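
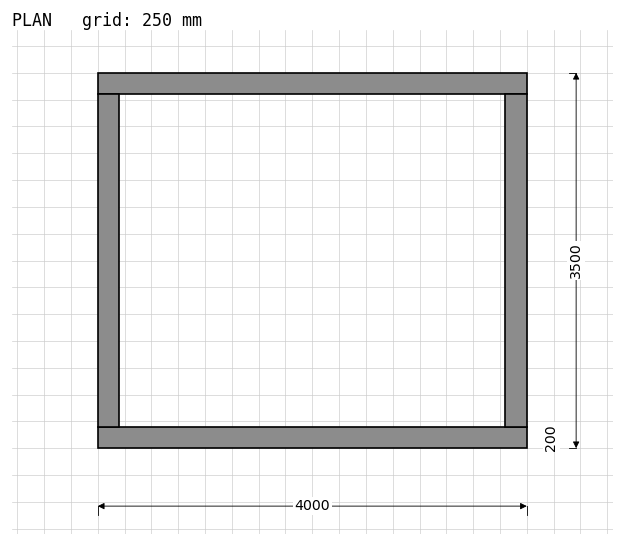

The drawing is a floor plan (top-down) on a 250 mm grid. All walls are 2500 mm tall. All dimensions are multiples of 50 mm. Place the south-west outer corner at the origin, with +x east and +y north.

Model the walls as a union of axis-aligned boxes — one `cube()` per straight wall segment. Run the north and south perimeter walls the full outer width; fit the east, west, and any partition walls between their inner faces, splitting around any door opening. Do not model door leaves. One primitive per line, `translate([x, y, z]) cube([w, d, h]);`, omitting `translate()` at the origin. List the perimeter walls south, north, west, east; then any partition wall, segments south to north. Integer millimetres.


cube([4000, 200, 2500]);
translate([0, 3300, 0]) cube([4000, 200, 2500]);
translate([0, 200, 0]) cube([200, 3100, 2500]);
translate([3800, 200, 0]) cube([200, 3100, 2500]);


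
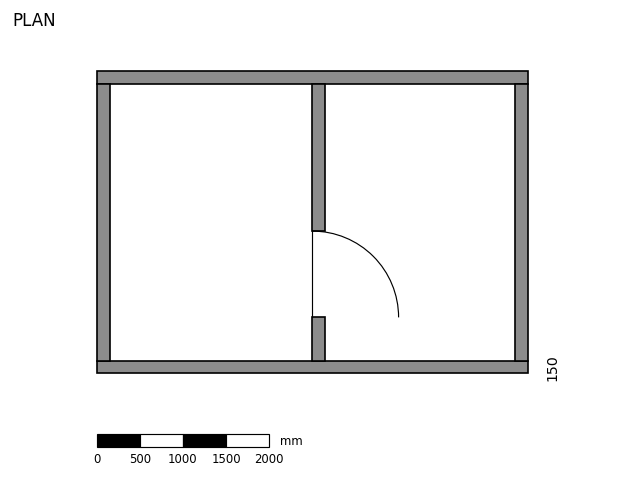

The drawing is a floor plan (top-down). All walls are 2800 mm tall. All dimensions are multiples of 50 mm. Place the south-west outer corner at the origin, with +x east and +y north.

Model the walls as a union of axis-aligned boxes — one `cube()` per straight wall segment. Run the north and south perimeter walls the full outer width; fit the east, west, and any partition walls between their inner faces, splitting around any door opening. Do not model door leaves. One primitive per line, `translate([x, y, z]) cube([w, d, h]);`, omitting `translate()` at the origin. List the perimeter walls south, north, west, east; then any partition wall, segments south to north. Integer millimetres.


cube([5000, 150, 2800]);
translate([0, 3350, 0]) cube([5000, 150, 2800]);
translate([0, 150, 0]) cube([150, 3200, 2800]);
translate([4850, 150, 0]) cube([150, 3200, 2800]);
translate([2500, 150, 0]) cube([150, 500, 2800]);
translate([2500, 1650, 0]) cube([150, 1700, 2800]);


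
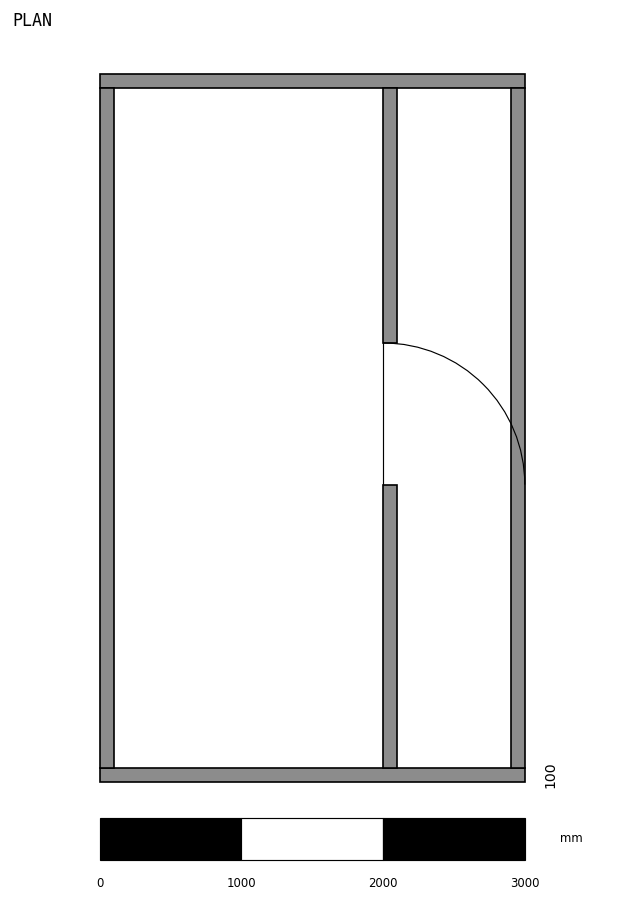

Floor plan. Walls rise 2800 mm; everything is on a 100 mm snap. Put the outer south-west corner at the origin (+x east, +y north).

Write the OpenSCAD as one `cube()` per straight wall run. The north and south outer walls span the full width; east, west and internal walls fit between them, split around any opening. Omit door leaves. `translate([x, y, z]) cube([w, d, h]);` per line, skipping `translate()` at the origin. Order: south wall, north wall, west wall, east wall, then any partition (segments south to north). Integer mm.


cube([3000, 100, 2800]);
translate([0, 4900, 0]) cube([3000, 100, 2800]);
translate([0, 100, 0]) cube([100, 4800, 2800]);
translate([2900, 100, 0]) cube([100, 4800, 2800]);
translate([2000, 100, 0]) cube([100, 2000, 2800]);
translate([2000, 3100, 0]) cube([100, 1800, 2800]);


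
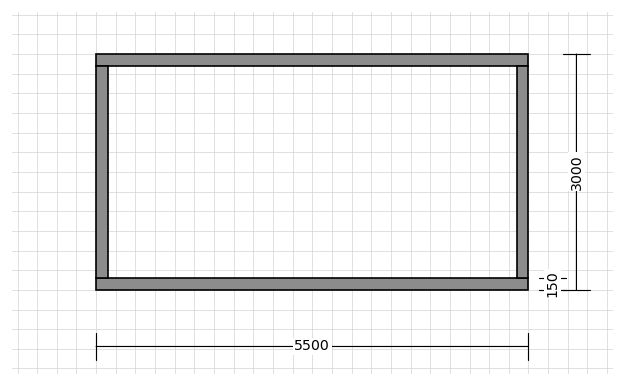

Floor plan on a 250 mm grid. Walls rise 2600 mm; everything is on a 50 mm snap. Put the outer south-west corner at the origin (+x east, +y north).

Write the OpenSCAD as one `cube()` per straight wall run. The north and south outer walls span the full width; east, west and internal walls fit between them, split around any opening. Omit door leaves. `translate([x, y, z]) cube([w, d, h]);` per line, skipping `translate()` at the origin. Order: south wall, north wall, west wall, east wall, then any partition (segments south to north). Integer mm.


cube([5500, 150, 2600]);
translate([0, 2850, 0]) cube([5500, 150, 2600]);
translate([0, 150, 0]) cube([150, 2700, 2600]);
translate([5350, 150, 0]) cube([150, 2700, 2600]);


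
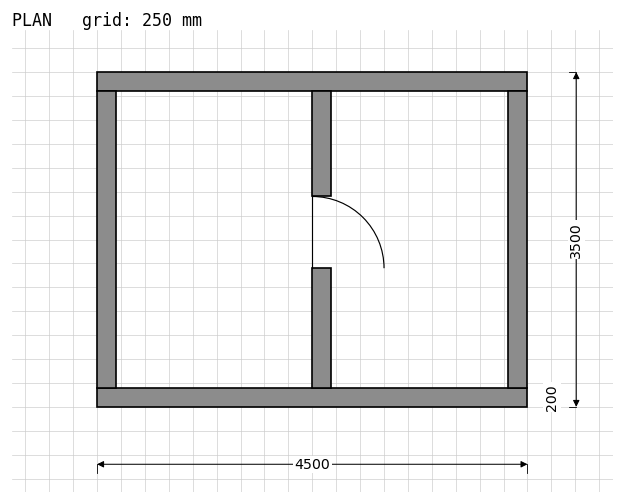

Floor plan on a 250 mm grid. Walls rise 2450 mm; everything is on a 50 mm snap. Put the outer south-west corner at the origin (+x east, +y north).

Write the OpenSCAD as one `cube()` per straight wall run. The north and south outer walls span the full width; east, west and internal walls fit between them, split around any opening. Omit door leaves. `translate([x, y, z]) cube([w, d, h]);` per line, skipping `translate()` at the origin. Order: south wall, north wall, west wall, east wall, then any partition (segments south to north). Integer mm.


cube([4500, 200, 2450]);
translate([0, 3300, 0]) cube([4500, 200, 2450]);
translate([0, 200, 0]) cube([200, 3100, 2450]);
translate([4300, 200, 0]) cube([200, 3100, 2450]);
translate([2250, 200, 0]) cube([200, 1250, 2450]);
translate([2250, 2200, 0]) cube([200, 1100, 2450]);


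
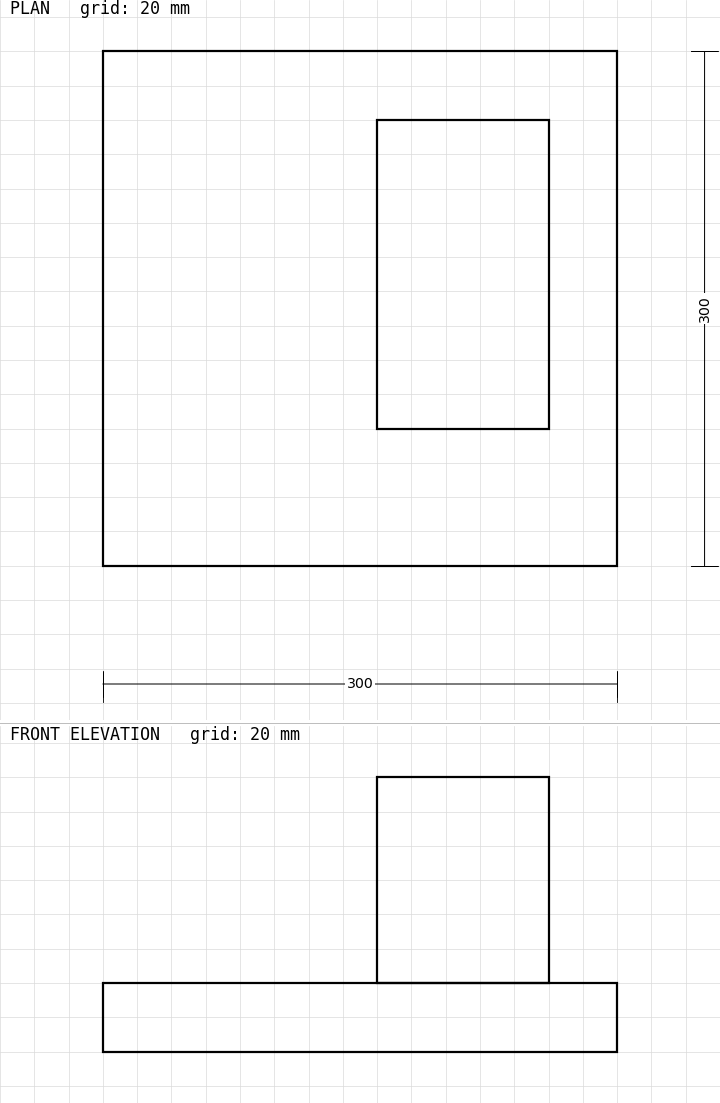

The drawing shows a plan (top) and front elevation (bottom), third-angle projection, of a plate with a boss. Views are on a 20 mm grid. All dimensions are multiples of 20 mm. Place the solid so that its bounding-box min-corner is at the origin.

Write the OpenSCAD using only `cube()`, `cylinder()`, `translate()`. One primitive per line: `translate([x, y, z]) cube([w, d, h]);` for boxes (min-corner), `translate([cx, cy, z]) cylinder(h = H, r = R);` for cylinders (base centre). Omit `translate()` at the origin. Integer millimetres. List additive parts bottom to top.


cube([300, 300, 40]);
translate([160, 80, 40]) cube([100, 180, 120]);


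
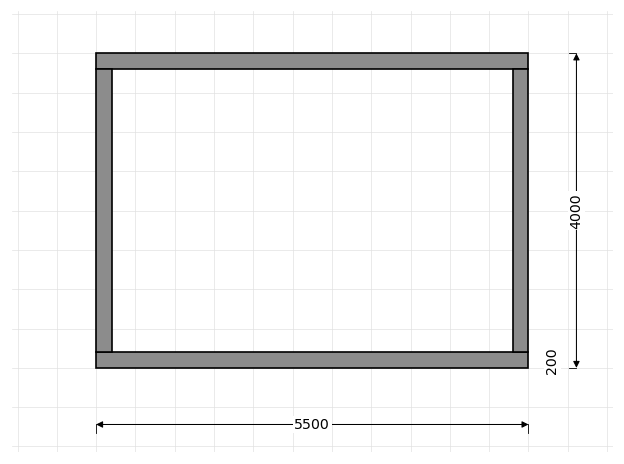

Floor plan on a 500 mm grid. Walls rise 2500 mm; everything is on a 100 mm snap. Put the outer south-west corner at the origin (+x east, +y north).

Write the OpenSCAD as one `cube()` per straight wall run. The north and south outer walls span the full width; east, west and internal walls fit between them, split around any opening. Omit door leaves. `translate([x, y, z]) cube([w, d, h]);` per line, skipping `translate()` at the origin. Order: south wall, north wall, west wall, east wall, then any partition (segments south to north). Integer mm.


cube([5500, 200, 2500]);
translate([0, 3800, 0]) cube([5500, 200, 2500]);
translate([0, 200, 0]) cube([200, 3600, 2500]);
translate([5300, 200, 0]) cube([200, 3600, 2500]);


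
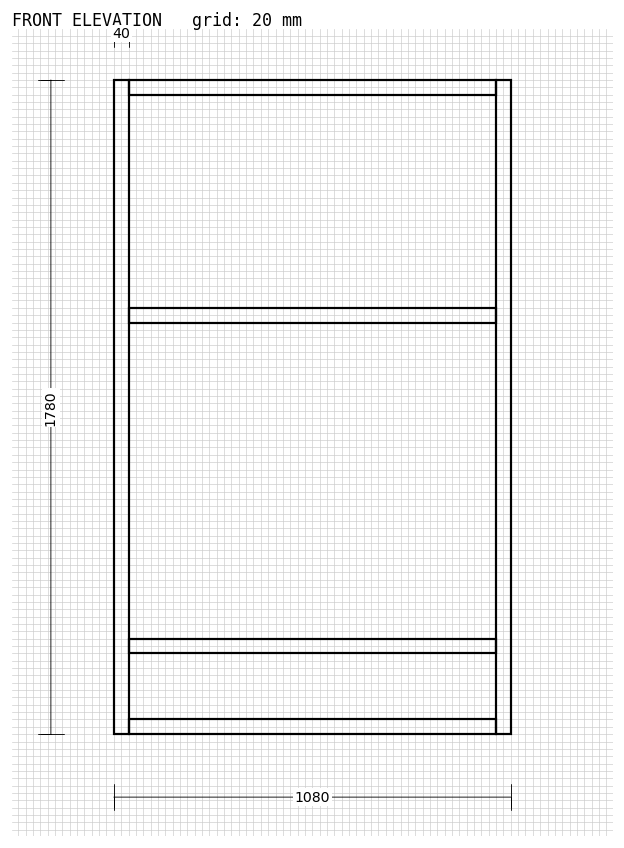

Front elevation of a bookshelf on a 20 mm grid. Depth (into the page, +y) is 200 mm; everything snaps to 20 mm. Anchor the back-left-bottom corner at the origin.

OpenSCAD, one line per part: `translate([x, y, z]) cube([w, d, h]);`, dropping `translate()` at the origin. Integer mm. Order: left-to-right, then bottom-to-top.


cube([40, 200, 1780]);
translate([40, 0, 0]) cube([1000, 200, 40]);
translate([40, 0, 220]) cube([1000, 200, 40]);
translate([40, 0, 1120]) cube([1000, 200, 40]);
translate([40, 0, 1740]) cube([1000, 200, 40]);
translate([1040, 0, 0]) cube([40, 200, 1780]);


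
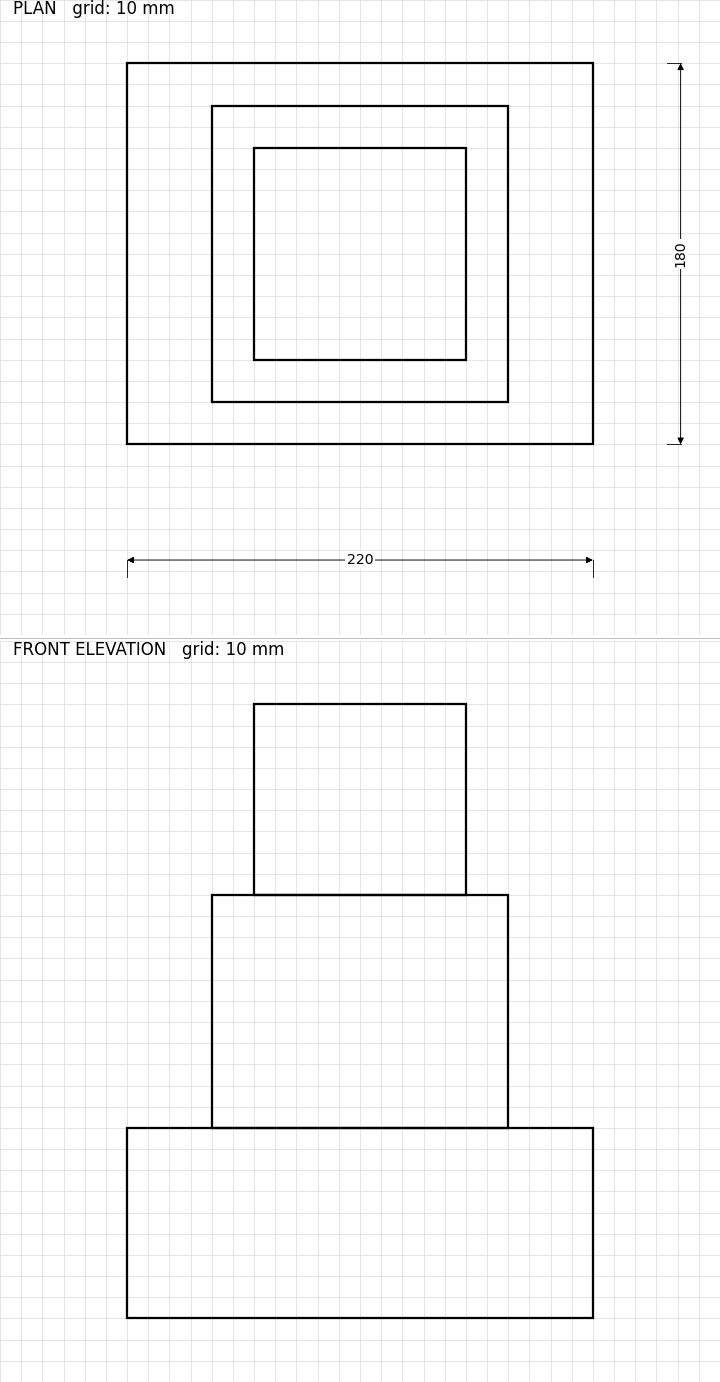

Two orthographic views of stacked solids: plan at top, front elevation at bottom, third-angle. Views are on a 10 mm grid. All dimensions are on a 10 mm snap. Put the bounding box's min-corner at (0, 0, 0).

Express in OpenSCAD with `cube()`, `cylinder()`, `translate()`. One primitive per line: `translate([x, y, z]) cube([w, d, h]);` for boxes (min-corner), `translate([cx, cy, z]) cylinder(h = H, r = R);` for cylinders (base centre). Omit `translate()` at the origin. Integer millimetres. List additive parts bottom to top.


cube([220, 180, 90]);
translate([40, 20, 90]) cube([140, 140, 110]);
translate([60, 40, 200]) cube([100, 100, 90]);


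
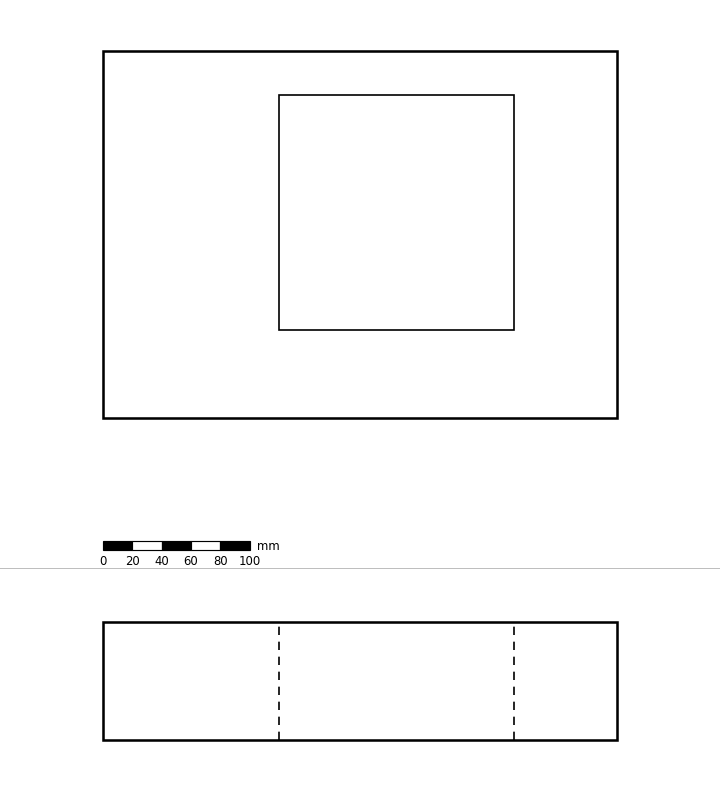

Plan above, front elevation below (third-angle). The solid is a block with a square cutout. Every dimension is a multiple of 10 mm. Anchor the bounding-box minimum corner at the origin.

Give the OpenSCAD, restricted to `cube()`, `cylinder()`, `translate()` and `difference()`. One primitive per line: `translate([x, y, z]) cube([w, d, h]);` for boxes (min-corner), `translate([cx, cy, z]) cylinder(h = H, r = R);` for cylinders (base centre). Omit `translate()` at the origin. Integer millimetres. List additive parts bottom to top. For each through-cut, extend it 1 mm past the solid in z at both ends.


difference() {
  cube([350, 250, 80]);
  translate([120, 60, -1]) cube([160, 160, 82]);
}


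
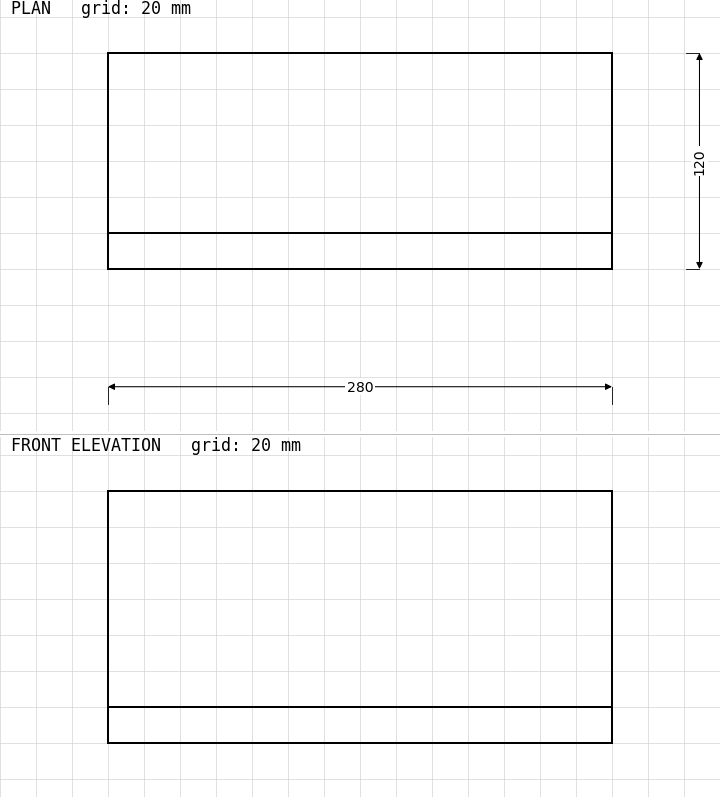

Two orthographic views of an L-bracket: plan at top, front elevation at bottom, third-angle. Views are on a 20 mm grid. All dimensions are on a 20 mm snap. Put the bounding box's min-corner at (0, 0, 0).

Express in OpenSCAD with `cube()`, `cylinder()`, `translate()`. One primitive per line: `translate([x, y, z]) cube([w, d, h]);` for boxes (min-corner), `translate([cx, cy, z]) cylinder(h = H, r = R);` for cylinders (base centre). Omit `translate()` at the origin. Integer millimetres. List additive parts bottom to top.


cube([280, 120, 20]);
translate([0, 0, 20]) cube([280, 20, 120]);


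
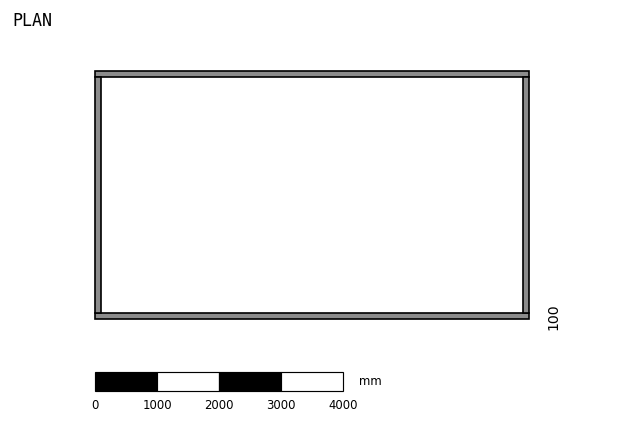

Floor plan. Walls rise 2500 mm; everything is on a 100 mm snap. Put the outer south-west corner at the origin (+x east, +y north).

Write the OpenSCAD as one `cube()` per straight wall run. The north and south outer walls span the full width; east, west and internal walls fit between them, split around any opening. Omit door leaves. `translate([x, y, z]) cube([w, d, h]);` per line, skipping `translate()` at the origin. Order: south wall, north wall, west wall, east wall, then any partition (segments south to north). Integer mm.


cube([7000, 100, 2500]);
translate([0, 3900, 0]) cube([7000, 100, 2500]);
translate([0, 100, 0]) cube([100, 3800, 2500]);
translate([6900, 100, 0]) cube([100, 3800, 2500]);


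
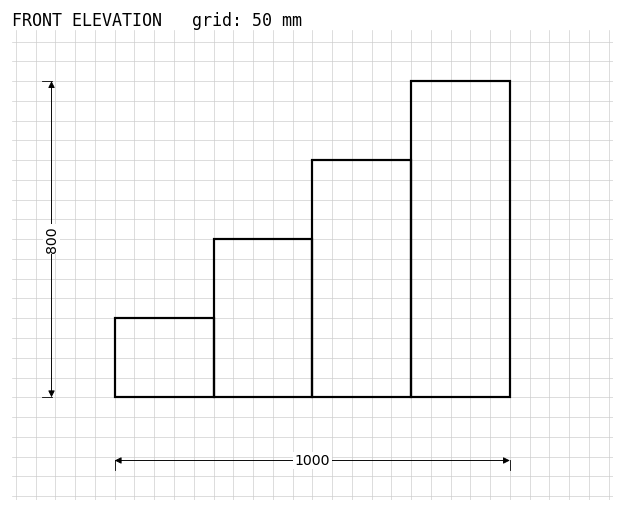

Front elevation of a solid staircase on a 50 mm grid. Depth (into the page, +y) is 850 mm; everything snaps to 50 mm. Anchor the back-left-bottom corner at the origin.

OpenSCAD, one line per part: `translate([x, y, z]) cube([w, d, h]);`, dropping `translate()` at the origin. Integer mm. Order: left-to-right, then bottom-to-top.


cube([250, 850, 200]);
translate([250, 0, 0]) cube([250, 850, 400]);
translate([500, 0, 0]) cube([250, 850, 600]);
translate([750, 0, 0]) cube([250, 850, 800]);


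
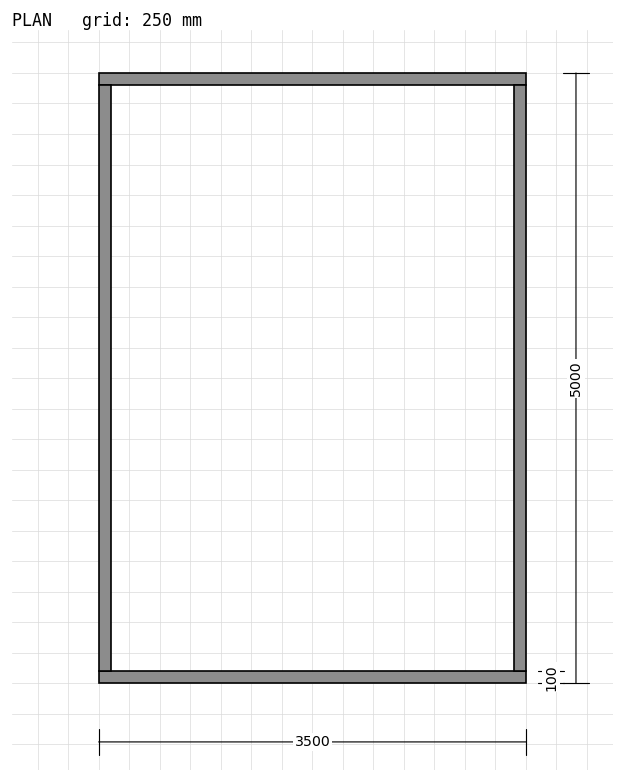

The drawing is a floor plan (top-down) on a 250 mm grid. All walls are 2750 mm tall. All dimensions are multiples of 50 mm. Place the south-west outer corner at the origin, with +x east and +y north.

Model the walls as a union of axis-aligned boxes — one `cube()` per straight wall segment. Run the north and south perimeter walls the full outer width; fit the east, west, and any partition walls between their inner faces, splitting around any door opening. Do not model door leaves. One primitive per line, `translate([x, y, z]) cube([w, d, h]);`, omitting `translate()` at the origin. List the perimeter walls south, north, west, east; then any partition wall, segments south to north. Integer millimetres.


cube([3500, 100, 2750]);
translate([0, 4900, 0]) cube([3500, 100, 2750]);
translate([0, 100, 0]) cube([100, 4800, 2750]);
translate([3400, 100, 0]) cube([100, 4800, 2750]);


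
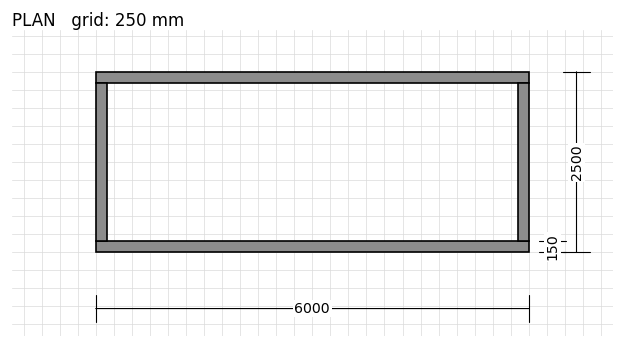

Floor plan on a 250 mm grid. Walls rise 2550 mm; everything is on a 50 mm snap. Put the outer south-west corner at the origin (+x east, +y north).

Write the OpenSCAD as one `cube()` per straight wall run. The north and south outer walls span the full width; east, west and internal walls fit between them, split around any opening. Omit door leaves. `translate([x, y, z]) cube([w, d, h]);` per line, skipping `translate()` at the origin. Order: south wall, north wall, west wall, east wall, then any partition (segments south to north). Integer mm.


cube([6000, 150, 2550]);
translate([0, 2350, 0]) cube([6000, 150, 2550]);
translate([0, 150, 0]) cube([150, 2200, 2550]);
translate([5850, 150, 0]) cube([150, 2200, 2550]);


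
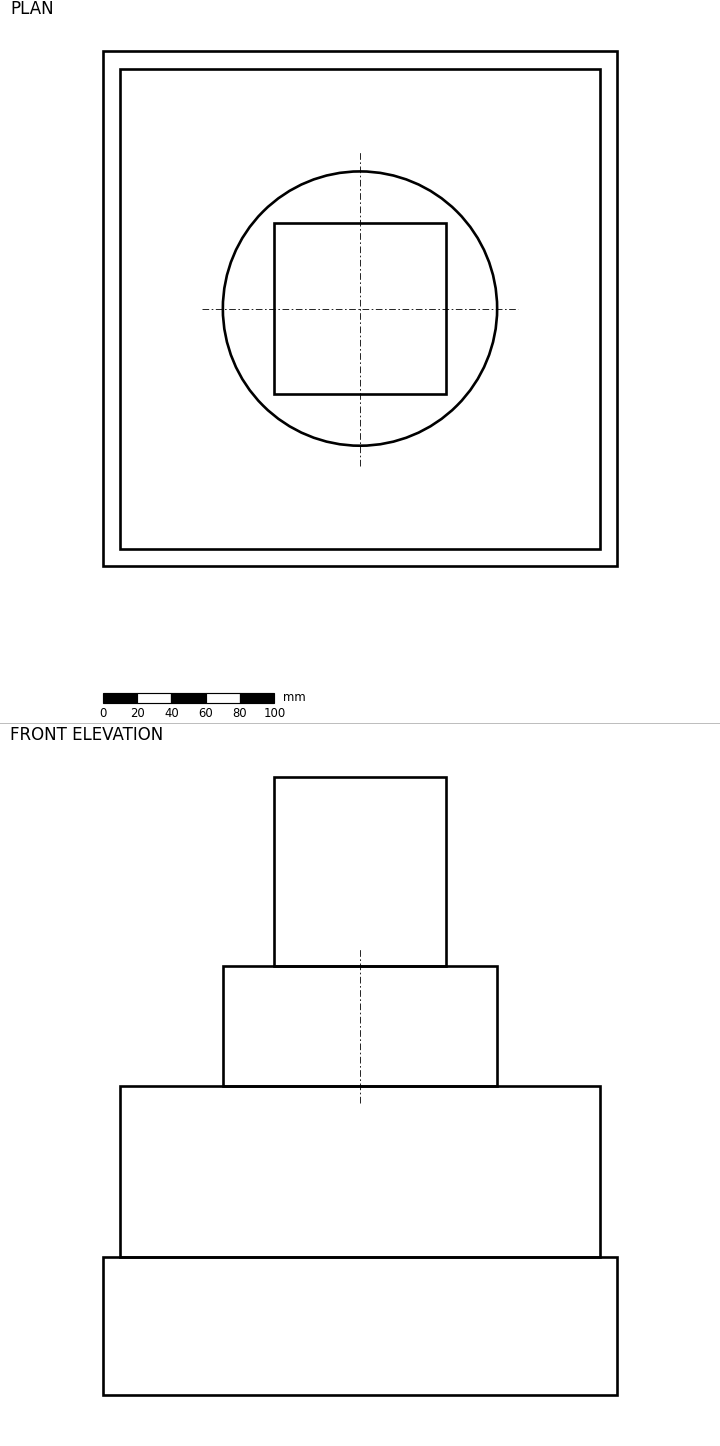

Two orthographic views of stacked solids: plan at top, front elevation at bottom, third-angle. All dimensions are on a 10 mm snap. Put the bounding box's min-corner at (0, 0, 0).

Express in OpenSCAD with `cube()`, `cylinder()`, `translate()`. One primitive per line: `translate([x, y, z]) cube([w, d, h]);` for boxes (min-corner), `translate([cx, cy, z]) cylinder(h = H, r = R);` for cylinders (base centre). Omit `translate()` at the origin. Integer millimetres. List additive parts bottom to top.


cube([300, 300, 80]);
translate([10, 10, 80]) cube([280, 280, 100]);
translate([150, 150, 180]) cylinder(h = 70, r = 80);
translate([100, 100, 250]) cube([100, 100, 110]);


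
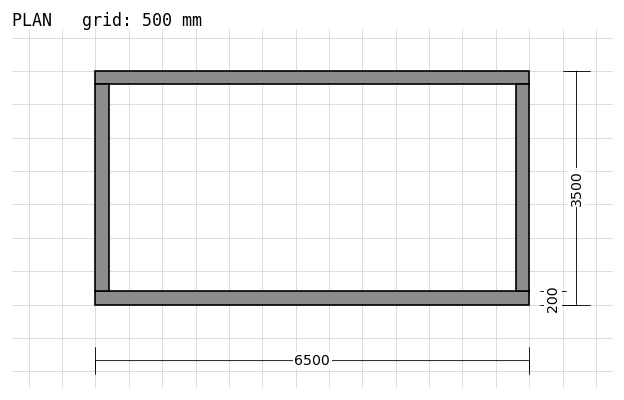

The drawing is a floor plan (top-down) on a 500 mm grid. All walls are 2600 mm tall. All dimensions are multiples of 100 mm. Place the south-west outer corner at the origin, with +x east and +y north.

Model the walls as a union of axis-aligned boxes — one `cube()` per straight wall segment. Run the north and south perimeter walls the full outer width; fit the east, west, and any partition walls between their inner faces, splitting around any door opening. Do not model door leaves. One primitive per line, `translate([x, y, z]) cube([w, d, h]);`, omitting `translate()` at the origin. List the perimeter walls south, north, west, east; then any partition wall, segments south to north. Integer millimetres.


cube([6500, 200, 2600]);
translate([0, 3300, 0]) cube([6500, 200, 2600]);
translate([0, 200, 0]) cube([200, 3100, 2600]);
translate([6300, 200, 0]) cube([200, 3100, 2600]);


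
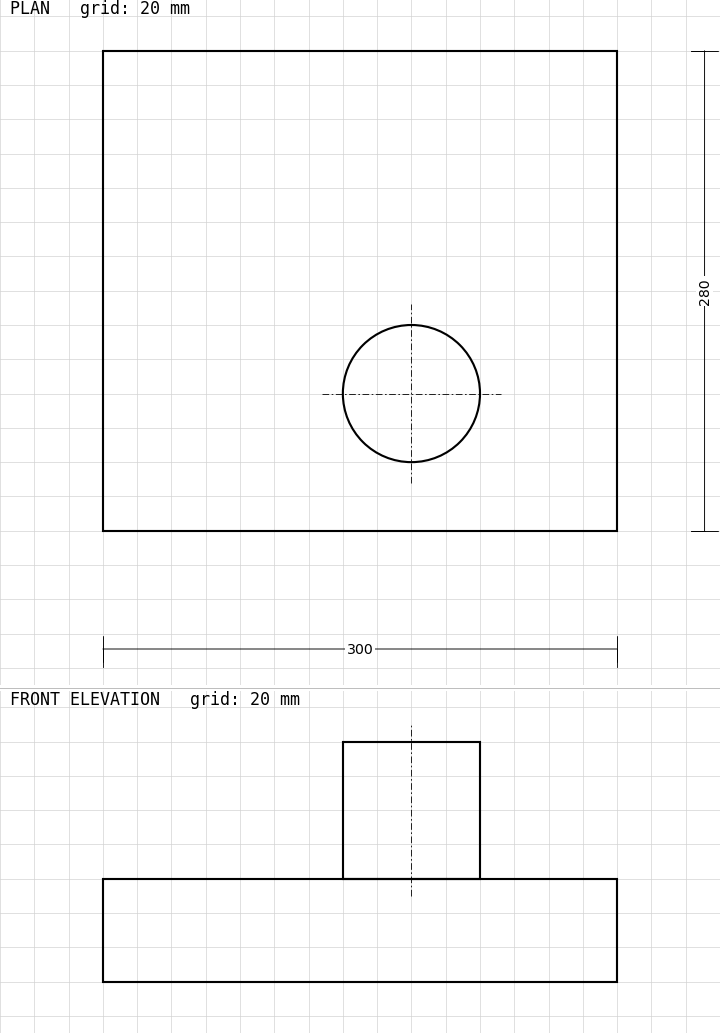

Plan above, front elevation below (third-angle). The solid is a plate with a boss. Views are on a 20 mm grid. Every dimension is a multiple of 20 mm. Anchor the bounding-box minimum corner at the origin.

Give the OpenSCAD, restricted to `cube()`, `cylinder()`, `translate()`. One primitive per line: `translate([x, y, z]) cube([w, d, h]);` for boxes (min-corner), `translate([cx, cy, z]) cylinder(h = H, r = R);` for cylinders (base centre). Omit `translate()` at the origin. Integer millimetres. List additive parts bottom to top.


cube([300, 280, 60]);
translate([180, 80, 60]) cylinder(h = 80, r = 40);


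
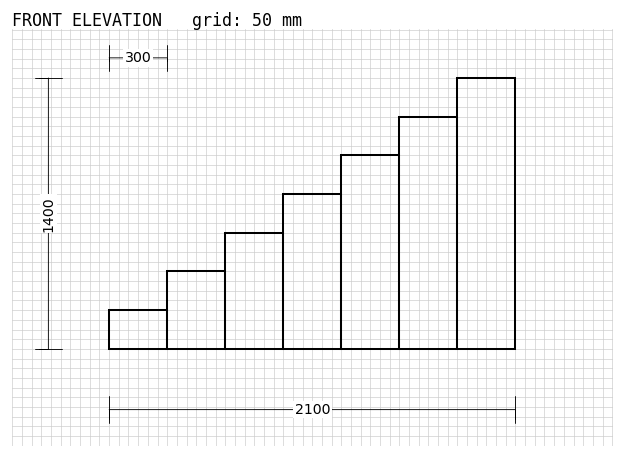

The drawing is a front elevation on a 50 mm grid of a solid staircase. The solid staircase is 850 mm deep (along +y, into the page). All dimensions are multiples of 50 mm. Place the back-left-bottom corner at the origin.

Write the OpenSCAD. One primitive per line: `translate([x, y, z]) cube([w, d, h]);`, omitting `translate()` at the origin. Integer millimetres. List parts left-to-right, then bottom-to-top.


cube([300, 850, 200]);
translate([300, 0, 0]) cube([300, 850, 400]);
translate([600, 0, 0]) cube([300, 850, 600]);
translate([900, 0, 0]) cube([300, 850, 800]);
translate([1200, 0, 0]) cube([300, 850, 1000]);
translate([1500, 0, 0]) cube([300, 850, 1200]);
translate([1800, 0, 0]) cube([300, 850, 1400]);


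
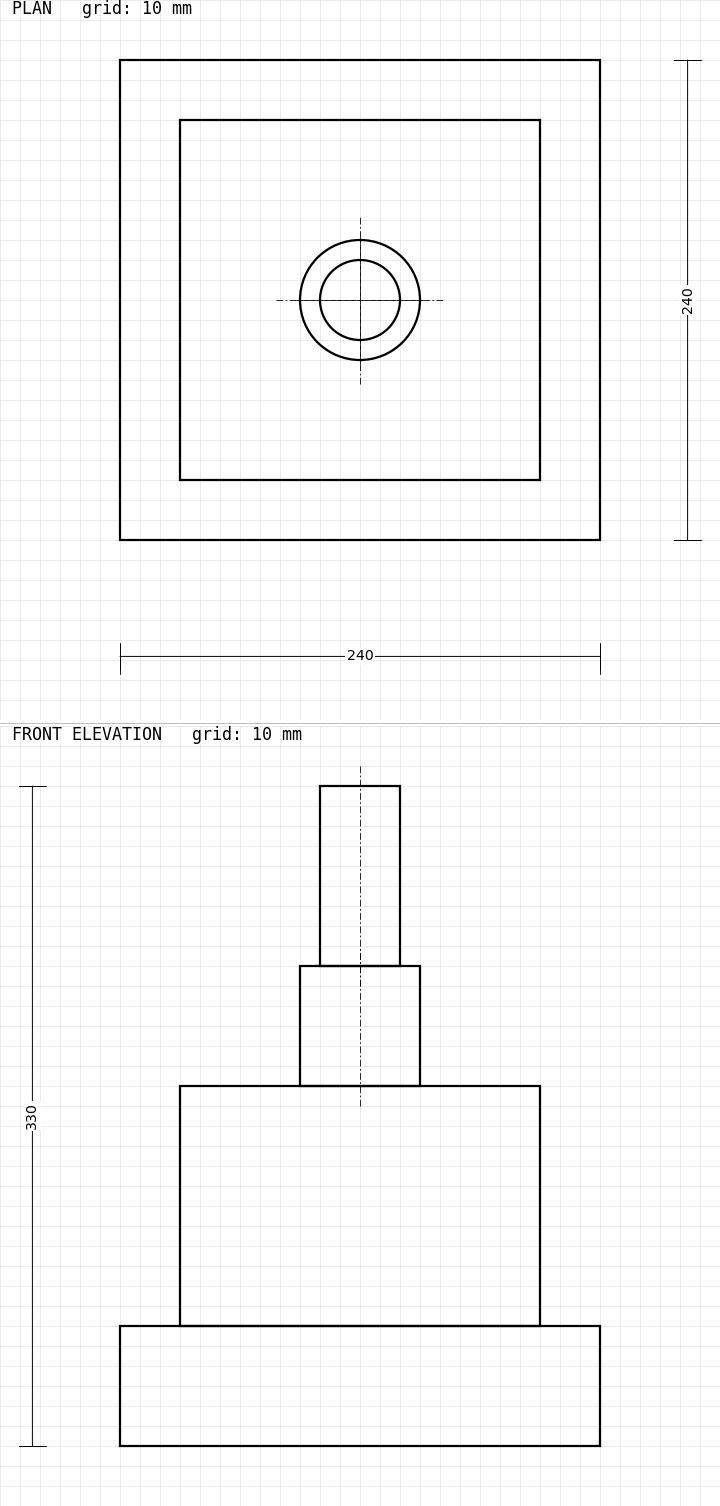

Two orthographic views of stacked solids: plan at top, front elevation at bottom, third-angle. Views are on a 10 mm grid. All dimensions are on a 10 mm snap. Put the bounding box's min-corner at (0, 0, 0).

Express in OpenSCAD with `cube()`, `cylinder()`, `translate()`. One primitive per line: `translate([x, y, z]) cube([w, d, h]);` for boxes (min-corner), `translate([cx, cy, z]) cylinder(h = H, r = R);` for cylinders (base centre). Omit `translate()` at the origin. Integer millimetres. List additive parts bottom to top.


cube([240, 240, 60]);
translate([30, 30, 60]) cube([180, 180, 120]);
translate([120, 120, 180]) cylinder(h = 60, r = 30);
translate([120, 120, 240]) cylinder(h = 90, r = 20);


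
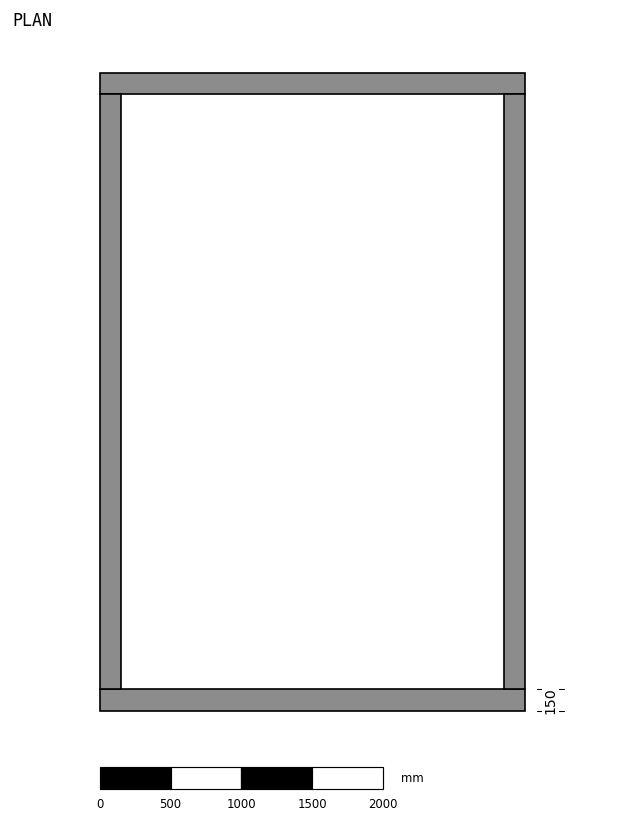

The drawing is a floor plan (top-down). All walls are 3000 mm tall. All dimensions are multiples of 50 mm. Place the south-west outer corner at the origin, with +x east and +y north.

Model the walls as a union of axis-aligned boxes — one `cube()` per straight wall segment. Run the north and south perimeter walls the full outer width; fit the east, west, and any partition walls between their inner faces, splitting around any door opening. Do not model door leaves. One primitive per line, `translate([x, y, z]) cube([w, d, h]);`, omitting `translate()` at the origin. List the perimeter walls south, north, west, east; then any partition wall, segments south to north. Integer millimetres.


cube([3000, 150, 3000]);
translate([0, 4350, 0]) cube([3000, 150, 3000]);
translate([0, 150, 0]) cube([150, 4200, 3000]);
translate([2850, 150, 0]) cube([150, 4200, 3000]);


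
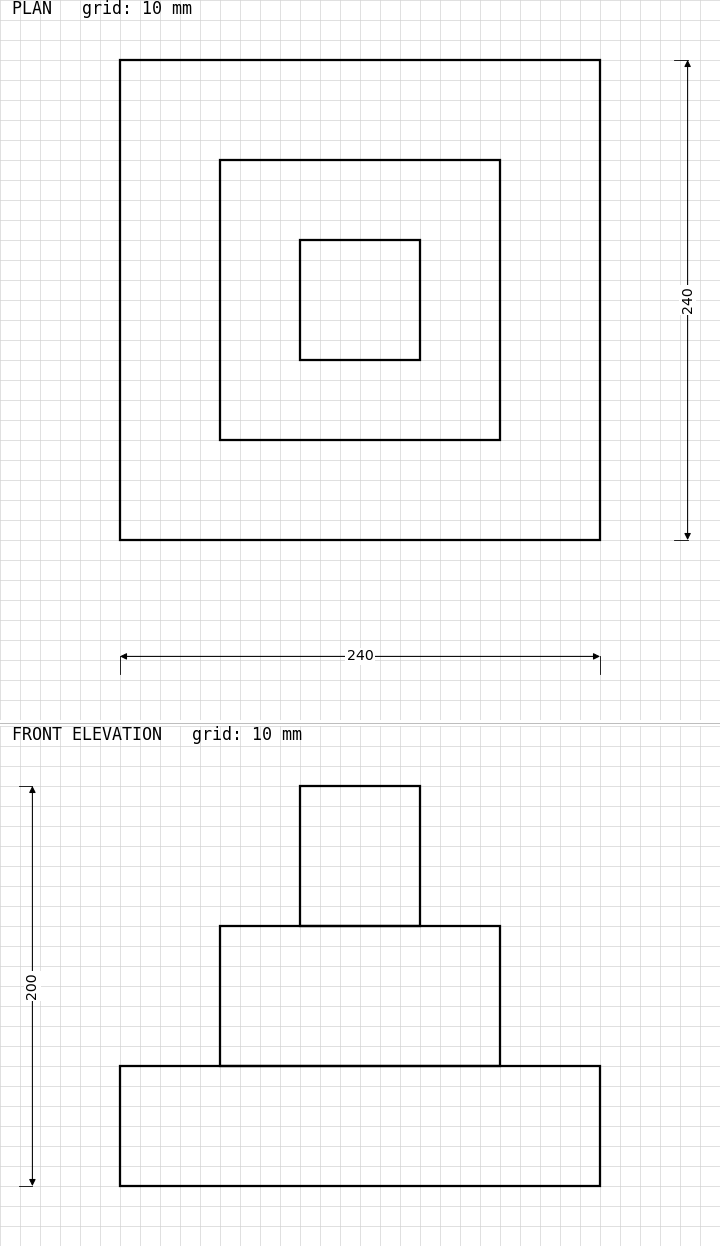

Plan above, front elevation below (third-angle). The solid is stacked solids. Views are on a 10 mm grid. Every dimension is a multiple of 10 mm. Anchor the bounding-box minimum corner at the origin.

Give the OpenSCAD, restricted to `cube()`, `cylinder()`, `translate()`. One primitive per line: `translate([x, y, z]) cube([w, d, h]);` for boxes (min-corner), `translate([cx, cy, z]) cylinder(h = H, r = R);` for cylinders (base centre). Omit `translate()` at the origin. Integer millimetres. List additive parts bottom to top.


cube([240, 240, 60]);
translate([50, 50, 60]) cube([140, 140, 70]);
translate([90, 90, 130]) cube([60, 60, 70]);


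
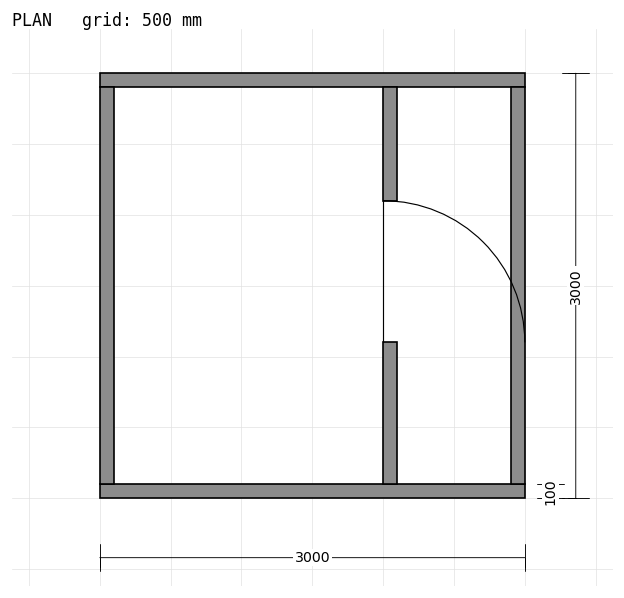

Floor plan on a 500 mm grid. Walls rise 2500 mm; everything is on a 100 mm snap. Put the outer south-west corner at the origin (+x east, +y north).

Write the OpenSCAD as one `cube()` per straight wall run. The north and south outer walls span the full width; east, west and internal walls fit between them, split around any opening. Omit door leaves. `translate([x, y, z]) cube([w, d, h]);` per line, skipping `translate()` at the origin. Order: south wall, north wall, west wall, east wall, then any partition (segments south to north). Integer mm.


cube([3000, 100, 2500]);
translate([0, 2900, 0]) cube([3000, 100, 2500]);
translate([0, 100, 0]) cube([100, 2800, 2500]);
translate([2900, 100, 0]) cube([100, 2800, 2500]);
translate([2000, 100, 0]) cube([100, 1000, 2500]);
translate([2000, 2100, 0]) cube([100, 800, 2500]);


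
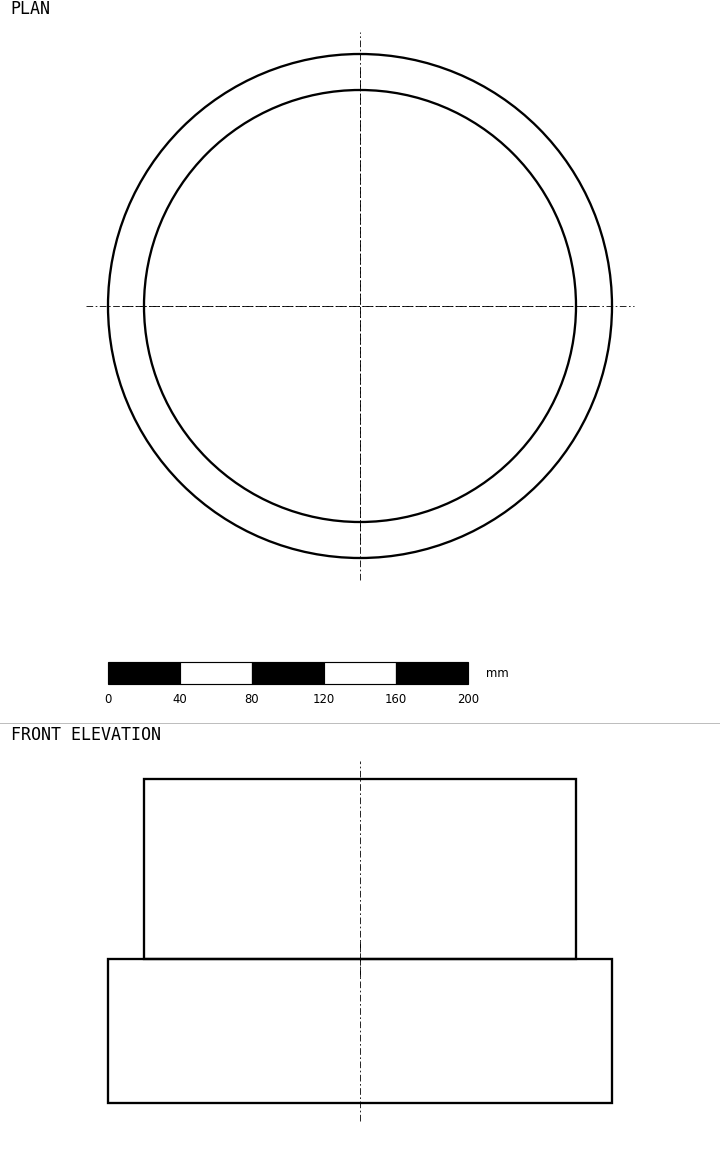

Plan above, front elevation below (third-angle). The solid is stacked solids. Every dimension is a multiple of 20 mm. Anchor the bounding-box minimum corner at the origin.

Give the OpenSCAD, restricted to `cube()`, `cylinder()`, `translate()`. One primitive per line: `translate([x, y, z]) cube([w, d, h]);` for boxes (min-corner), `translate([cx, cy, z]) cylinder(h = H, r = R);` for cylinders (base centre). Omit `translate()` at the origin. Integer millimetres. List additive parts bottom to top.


translate([140, 140, 0]) cylinder(h = 80, r = 140);
translate([140, 140, 80]) cylinder(h = 100, r = 120);


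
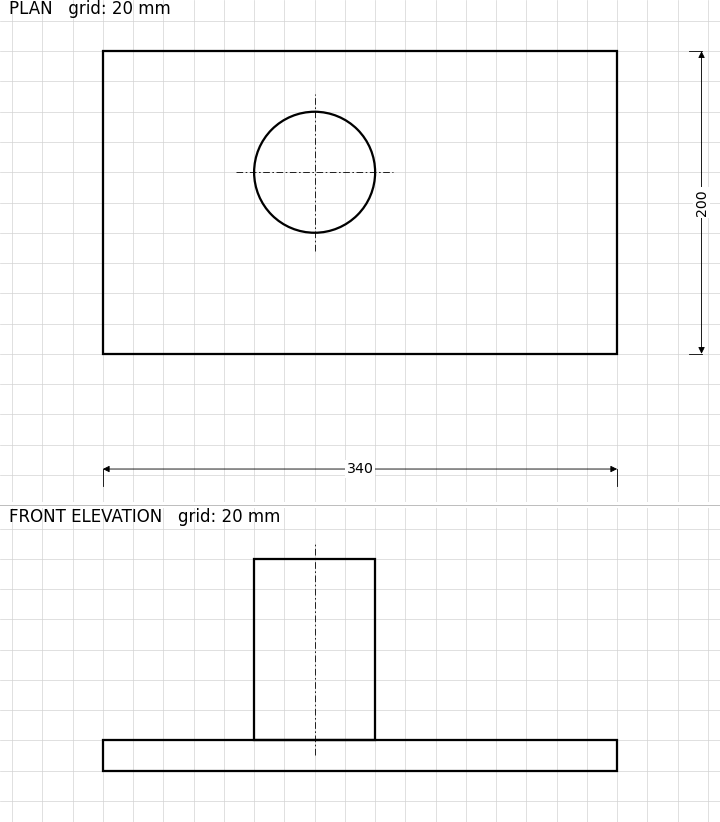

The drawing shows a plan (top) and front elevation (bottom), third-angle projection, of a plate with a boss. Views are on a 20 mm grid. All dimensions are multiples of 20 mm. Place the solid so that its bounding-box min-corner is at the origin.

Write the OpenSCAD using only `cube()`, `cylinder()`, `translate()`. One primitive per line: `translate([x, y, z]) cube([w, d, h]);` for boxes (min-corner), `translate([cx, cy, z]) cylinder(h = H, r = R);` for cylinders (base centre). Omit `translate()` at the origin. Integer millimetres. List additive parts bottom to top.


cube([340, 200, 20]);
translate([140, 120, 20]) cylinder(h = 120, r = 40);


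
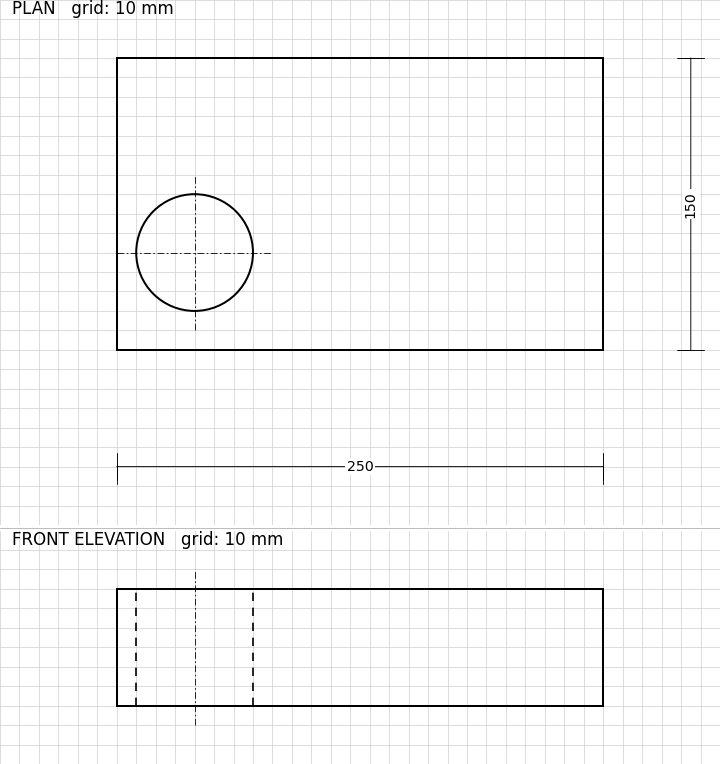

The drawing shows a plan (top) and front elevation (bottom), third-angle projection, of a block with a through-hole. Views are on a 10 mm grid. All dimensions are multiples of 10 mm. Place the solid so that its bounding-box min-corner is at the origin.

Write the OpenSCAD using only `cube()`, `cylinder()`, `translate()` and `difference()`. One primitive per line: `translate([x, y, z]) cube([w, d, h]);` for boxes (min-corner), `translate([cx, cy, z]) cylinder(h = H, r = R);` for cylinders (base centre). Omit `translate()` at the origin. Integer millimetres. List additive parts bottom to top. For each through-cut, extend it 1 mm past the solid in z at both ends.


difference() {
  cube([250, 150, 60]);
  translate([40, 50, -1]) cylinder(h = 62, r = 30);
}


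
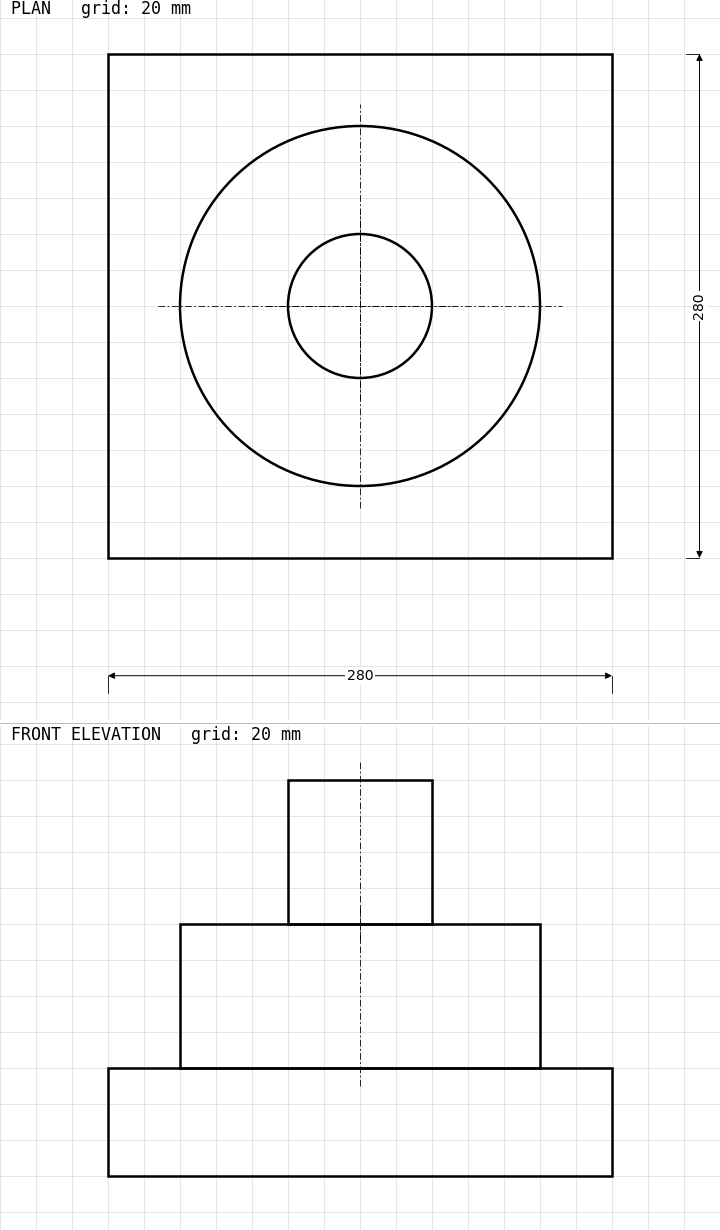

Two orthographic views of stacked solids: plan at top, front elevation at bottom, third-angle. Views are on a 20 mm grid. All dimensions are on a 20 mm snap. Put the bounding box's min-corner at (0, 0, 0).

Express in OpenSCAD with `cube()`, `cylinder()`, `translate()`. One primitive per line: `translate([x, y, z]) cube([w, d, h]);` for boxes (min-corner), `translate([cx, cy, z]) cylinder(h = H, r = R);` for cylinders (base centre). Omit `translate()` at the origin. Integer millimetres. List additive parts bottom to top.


cube([280, 280, 60]);
translate([140, 140, 60]) cylinder(h = 80, r = 100);
translate([140, 140, 140]) cylinder(h = 80, r = 40);


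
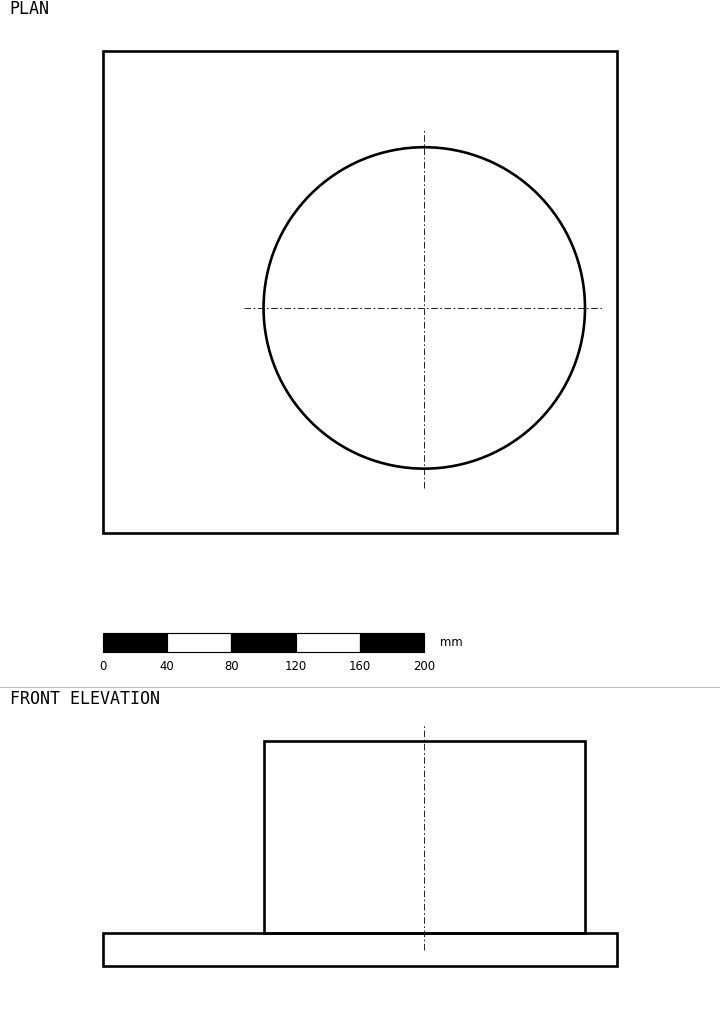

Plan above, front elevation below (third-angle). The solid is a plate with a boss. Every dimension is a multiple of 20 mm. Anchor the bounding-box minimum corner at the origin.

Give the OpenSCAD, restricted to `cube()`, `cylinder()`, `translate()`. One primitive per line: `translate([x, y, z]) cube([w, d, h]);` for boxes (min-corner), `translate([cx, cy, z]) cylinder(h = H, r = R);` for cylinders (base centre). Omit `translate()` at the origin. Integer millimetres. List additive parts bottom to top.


cube([320, 300, 20]);
translate([200, 140, 20]) cylinder(h = 120, r = 100);


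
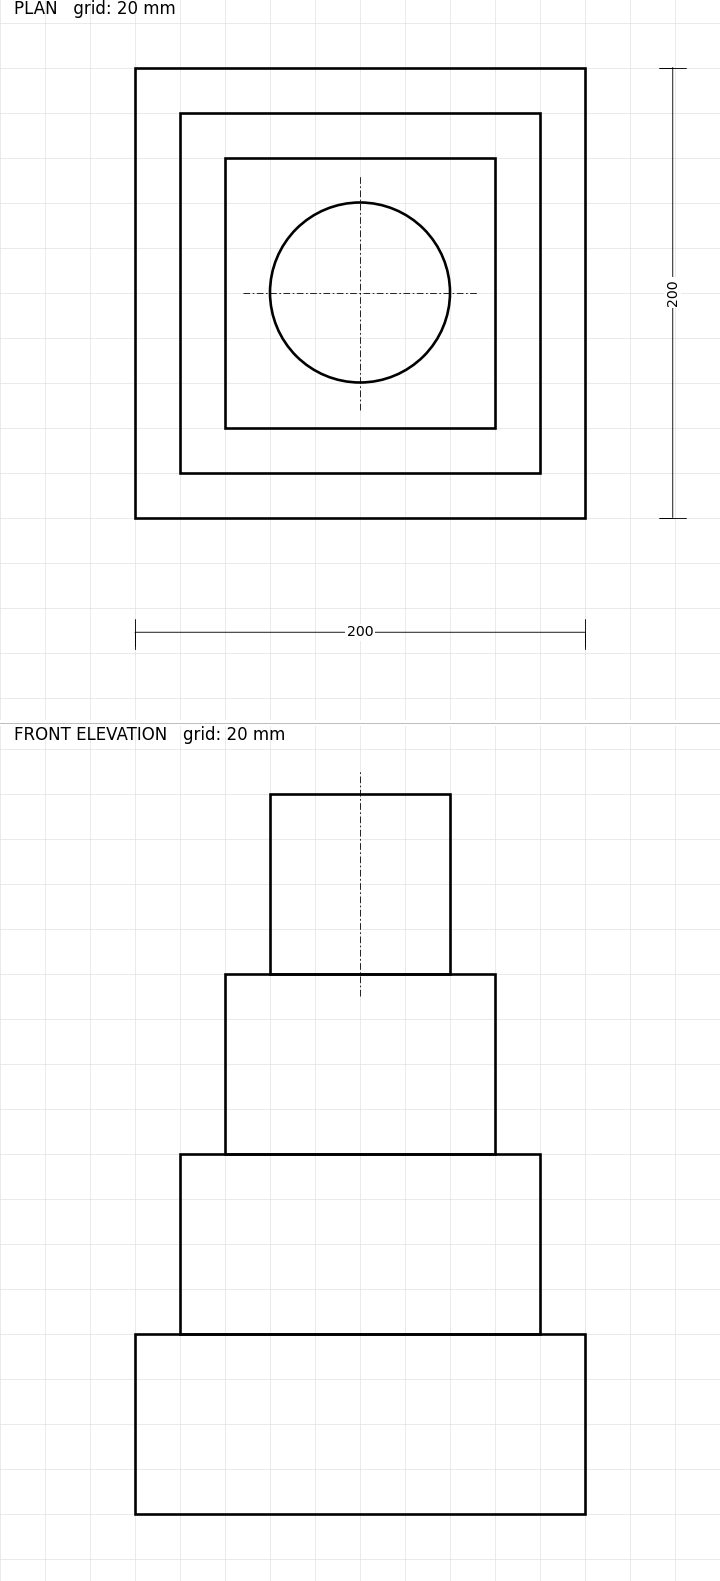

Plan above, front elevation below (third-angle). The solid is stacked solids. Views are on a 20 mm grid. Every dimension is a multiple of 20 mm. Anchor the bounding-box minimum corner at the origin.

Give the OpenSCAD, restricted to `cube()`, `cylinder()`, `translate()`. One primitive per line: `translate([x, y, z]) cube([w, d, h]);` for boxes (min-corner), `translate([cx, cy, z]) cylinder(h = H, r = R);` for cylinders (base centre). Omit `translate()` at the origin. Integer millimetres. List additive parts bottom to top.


cube([200, 200, 80]);
translate([20, 20, 80]) cube([160, 160, 80]);
translate([40, 40, 160]) cube([120, 120, 80]);
translate([100, 100, 240]) cylinder(h = 80, r = 40);


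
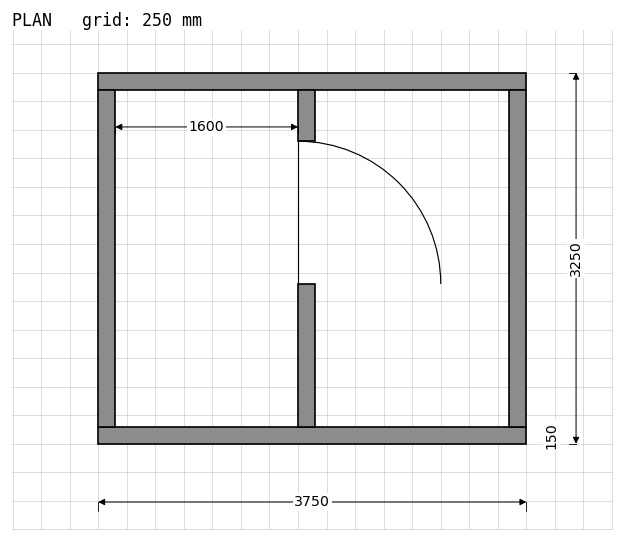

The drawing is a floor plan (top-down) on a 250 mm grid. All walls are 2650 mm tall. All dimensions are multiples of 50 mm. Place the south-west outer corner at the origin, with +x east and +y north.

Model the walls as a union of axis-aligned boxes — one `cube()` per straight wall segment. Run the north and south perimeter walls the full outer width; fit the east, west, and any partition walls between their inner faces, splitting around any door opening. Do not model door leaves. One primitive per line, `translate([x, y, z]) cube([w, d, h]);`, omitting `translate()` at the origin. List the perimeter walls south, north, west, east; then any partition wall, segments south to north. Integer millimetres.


cube([3750, 150, 2650]);
translate([0, 3100, 0]) cube([3750, 150, 2650]);
translate([0, 150, 0]) cube([150, 2950, 2650]);
translate([3600, 150, 0]) cube([150, 2950, 2650]);
translate([1750, 150, 0]) cube([150, 1250, 2650]);
translate([1750, 2650, 0]) cube([150, 450, 2650]);


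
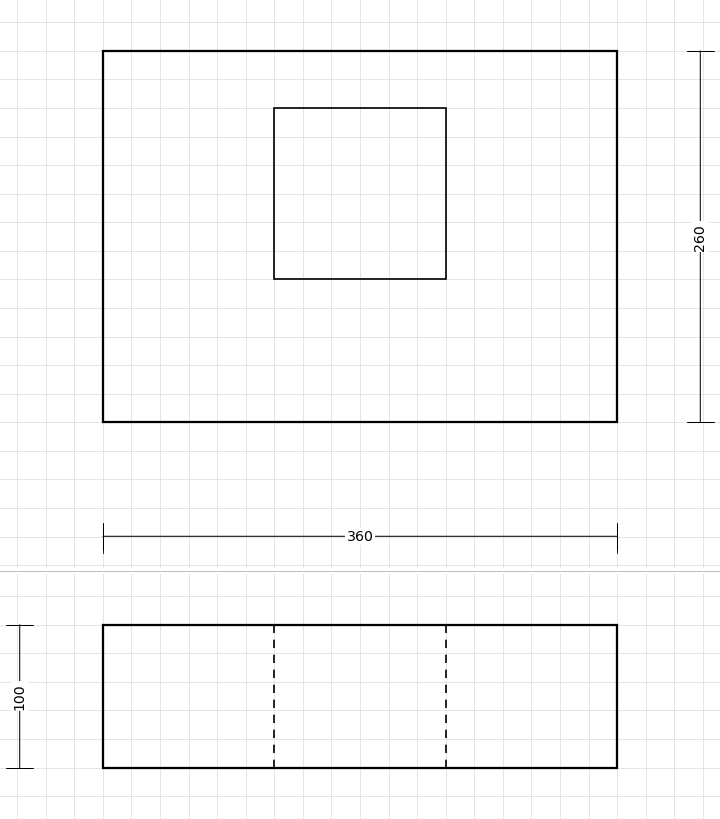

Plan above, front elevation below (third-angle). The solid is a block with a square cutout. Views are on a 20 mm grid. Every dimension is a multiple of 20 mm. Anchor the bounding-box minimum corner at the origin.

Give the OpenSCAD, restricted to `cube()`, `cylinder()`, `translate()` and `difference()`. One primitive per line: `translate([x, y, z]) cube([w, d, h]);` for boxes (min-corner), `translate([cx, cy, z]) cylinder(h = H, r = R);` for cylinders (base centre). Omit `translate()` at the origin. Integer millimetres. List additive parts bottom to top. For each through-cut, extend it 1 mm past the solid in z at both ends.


difference() {
  cube([360, 260, 100]);
  translate([120, 100, -1]) cube([120, 120, 102]);
}


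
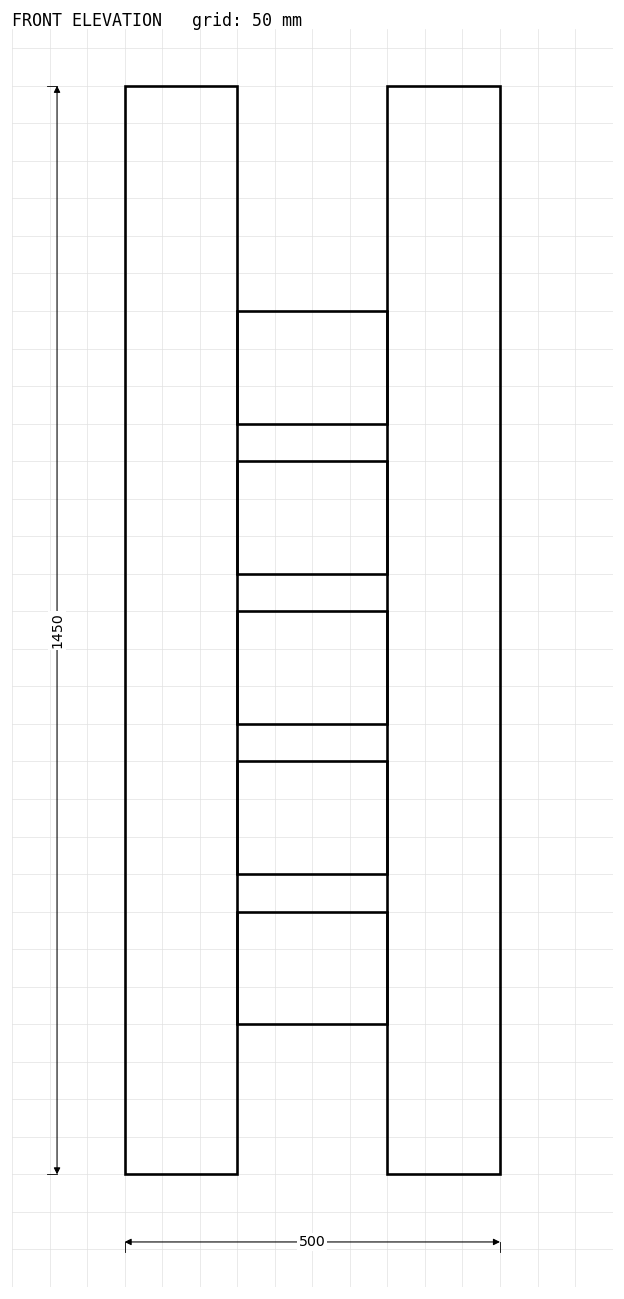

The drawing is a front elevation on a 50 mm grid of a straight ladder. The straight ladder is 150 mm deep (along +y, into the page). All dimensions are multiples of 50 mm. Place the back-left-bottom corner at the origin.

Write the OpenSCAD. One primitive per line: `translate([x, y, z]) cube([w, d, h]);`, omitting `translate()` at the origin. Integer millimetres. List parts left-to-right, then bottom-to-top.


cube([150, 150, 1450]);
translate([150, 0, 200]) cube([200, 150, 150]);
translate([150, 0, 400]) cube([200, 150, 150]);
translate([150, 0, 600]) cube([200, 150, 150]);
translate([150, 0, 800]) cube([200, 150, 150]);
translate([150, 0, 1000]) cube([200, 150, 150]);
translate([350, 0, 0]) cube([150, 150, 1450]);


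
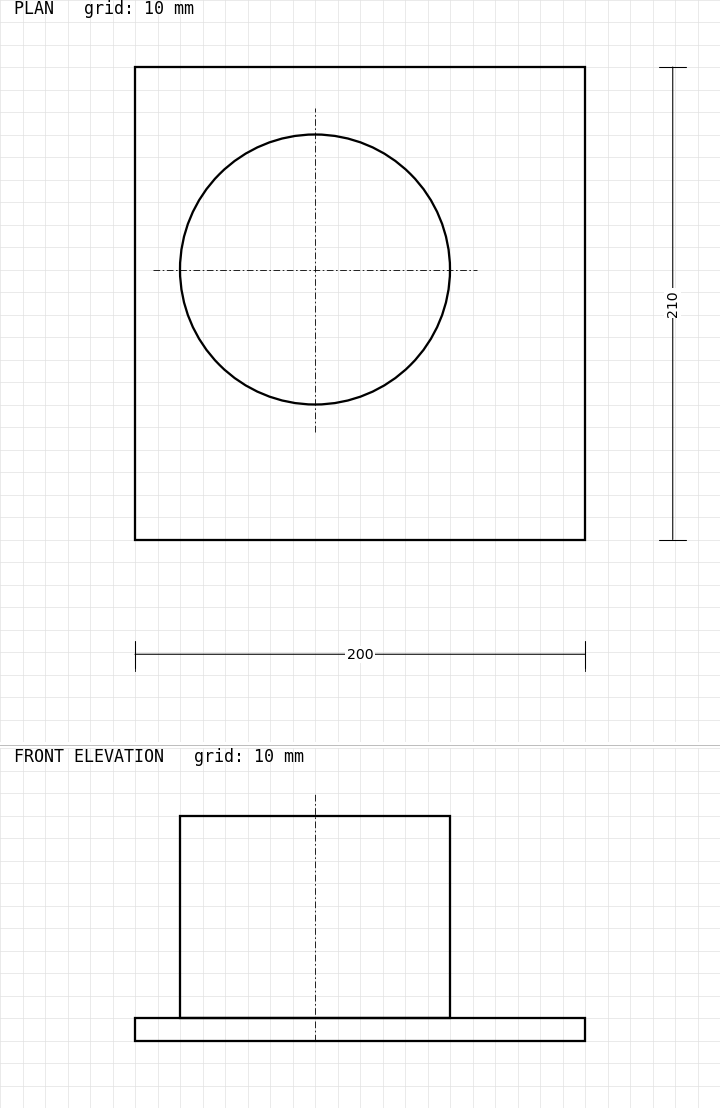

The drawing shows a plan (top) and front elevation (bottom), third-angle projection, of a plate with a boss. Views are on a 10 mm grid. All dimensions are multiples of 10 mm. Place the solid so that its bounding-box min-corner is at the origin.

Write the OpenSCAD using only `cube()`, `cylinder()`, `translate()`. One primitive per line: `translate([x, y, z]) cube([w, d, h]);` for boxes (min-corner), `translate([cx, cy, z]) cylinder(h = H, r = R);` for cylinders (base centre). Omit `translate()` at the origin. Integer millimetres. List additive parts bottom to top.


cube([200, 210, 10]);
translate([80, 120, 10]) cylinder(h = 90, r = 60);


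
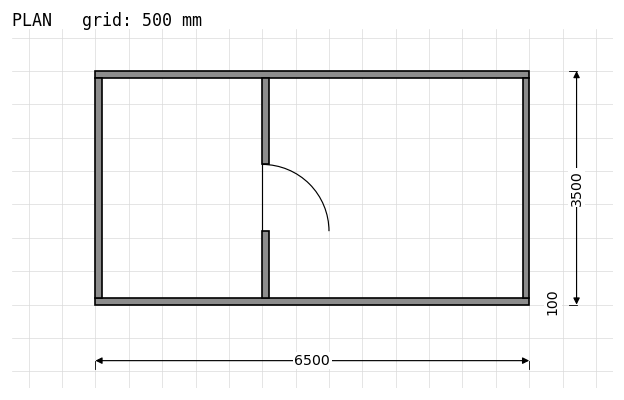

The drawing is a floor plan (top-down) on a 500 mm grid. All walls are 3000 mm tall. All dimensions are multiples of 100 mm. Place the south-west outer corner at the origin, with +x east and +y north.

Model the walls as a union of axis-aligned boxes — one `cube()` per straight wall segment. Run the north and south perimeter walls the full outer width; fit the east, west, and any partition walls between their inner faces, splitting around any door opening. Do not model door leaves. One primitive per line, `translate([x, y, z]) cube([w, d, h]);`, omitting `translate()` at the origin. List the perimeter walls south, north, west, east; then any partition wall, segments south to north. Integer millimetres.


cube([6500, 100, 3000]);
translate([0, 3400, 0]) cube([6500, 100, 3000]);
translate([0, 100, 0]) cube([100, 3300, 3000]);
translate([6400, 100, 0]) cube([100, 3300, 3000]);
translate([2500, 100, 0]) cube([100, 1000, 3000]);
translate([2500, 2100, 0]) cube([100, 1300, 3000]);


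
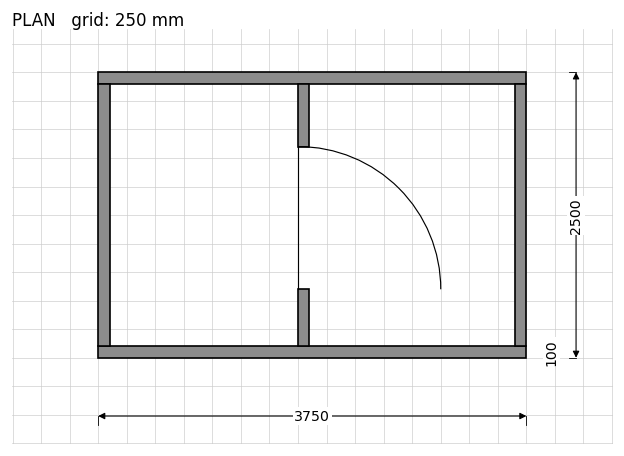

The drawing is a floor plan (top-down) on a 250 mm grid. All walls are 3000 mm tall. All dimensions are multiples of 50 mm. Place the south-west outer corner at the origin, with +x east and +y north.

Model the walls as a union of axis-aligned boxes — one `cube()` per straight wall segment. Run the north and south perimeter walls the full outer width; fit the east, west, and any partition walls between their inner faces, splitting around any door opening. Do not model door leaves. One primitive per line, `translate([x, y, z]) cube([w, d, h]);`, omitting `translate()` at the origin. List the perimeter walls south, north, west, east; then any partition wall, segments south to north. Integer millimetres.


cube([3750, 100, 3000]);
translate([0, 2400, 0]) cube([3750, 100, 3000]);
translate([0, 100, 0]) cube([100, 2300, 3000]);
translate([3650, 100, 0]) cube([100, 2300, 3000]);
translate([1750, 100, 0]) cube([100, 500, 3000]);
translate([1750, 1850, 0]) cube([100, 550, 3000]);


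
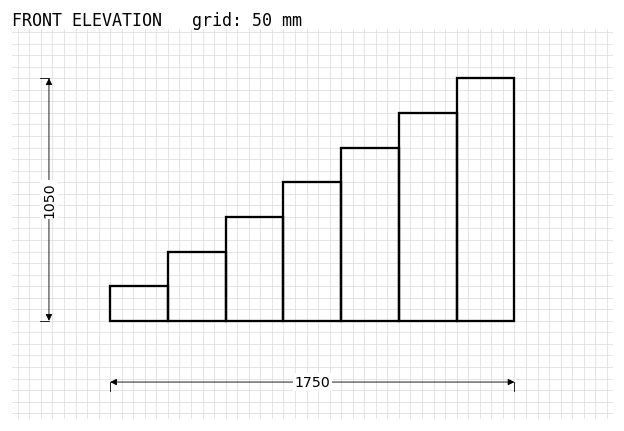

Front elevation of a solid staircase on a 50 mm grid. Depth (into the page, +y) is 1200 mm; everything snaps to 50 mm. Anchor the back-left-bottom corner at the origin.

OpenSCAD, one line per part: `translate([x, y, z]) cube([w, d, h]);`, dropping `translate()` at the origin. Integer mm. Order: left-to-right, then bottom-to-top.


cube([250, 1200, 150]);
translate([250, 0, 0]) cube([250, 1200, 300]);
translate([500, 0, 0]) cube([250, 1200, 450]);
translate([750, 0, 0]) cube([250, 1200, 600]);
translate([1000, 0, 0]) cube([250, 1200, 750]);
translate([1250, 0, 0]) cube([250, 1200, 900]);
translate([1500, 0, 0]) cube([250, 1200, 1050]);


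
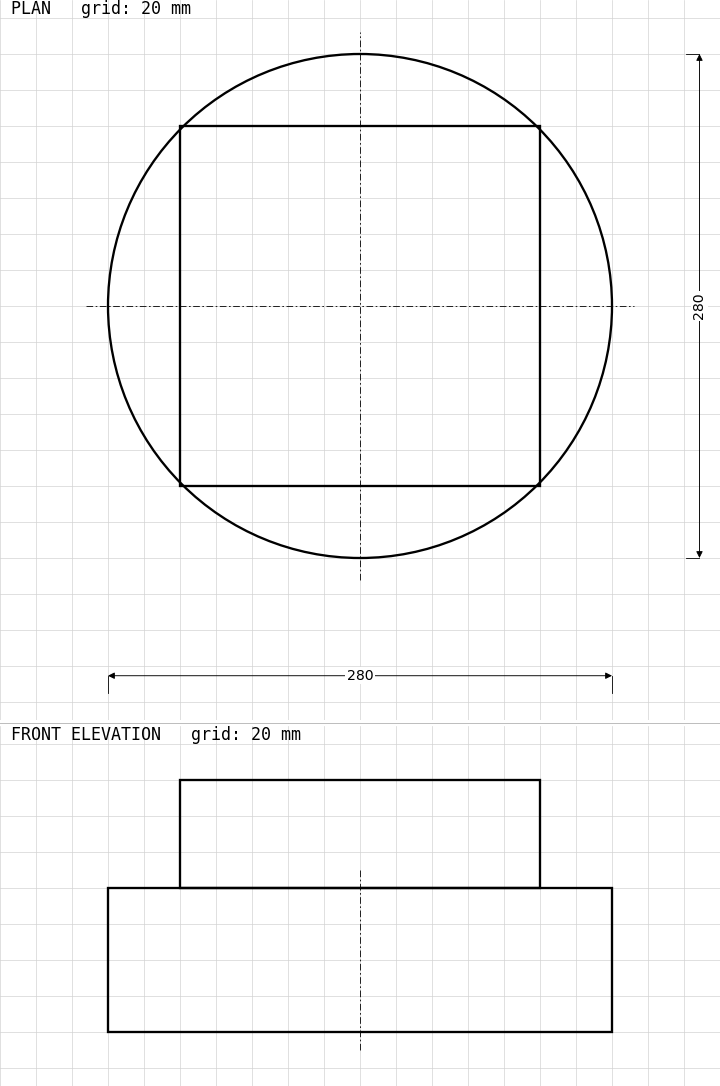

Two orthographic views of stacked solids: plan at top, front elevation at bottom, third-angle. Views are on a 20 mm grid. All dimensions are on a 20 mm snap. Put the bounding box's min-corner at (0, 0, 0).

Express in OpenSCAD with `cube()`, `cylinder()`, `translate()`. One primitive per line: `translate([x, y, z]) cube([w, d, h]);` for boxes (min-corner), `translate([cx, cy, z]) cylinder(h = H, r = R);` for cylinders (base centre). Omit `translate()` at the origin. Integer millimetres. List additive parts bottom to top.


translate([140, 140, 0]) cylinder(h = 80, r = 140);
translate([40, 40, 80]) cube([200, 200, 60]);


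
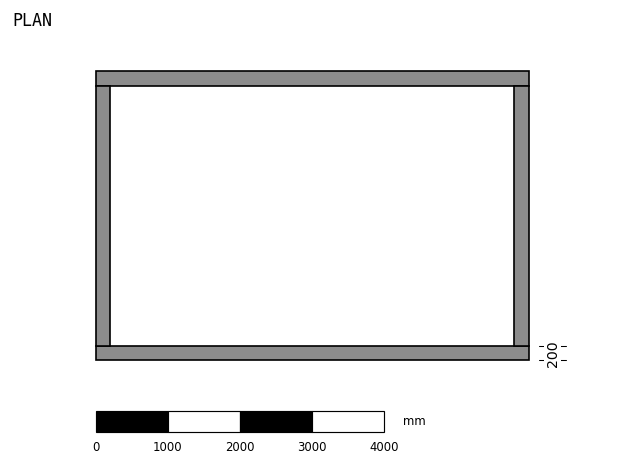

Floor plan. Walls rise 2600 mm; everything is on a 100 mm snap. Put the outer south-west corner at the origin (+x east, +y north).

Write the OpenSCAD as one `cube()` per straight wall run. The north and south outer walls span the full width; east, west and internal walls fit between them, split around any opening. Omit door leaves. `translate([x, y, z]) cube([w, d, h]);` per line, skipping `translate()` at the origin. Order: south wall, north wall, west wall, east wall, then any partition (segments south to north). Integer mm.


cube([6000, 200, 2600]);
translate([0, 3800, 0]) cube([6000, 200, 2600]);
translate([0, 200, 0]) cube([200, 3600, 2600]);
translate([5800, 200, 0]) cube([200, 3600, 2600]);
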